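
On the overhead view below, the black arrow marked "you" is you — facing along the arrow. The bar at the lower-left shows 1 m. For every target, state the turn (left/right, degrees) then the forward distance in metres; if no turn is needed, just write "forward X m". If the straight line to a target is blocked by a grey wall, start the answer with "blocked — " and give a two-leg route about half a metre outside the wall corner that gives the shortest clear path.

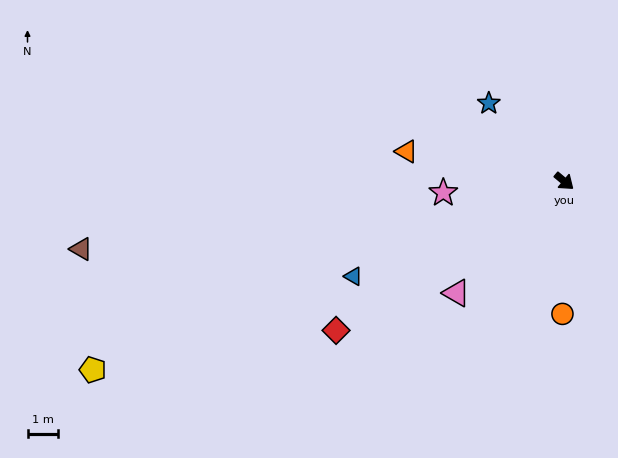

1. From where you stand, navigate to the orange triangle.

turn right 151°, forward 5.2 m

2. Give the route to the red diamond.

turn right 107°, forward 8.9 m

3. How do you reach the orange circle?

turn right 51°, forward 4.3 m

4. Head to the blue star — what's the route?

turn left 174°, forward 3.5 m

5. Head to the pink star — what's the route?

turn right 135°, forward 4.0 m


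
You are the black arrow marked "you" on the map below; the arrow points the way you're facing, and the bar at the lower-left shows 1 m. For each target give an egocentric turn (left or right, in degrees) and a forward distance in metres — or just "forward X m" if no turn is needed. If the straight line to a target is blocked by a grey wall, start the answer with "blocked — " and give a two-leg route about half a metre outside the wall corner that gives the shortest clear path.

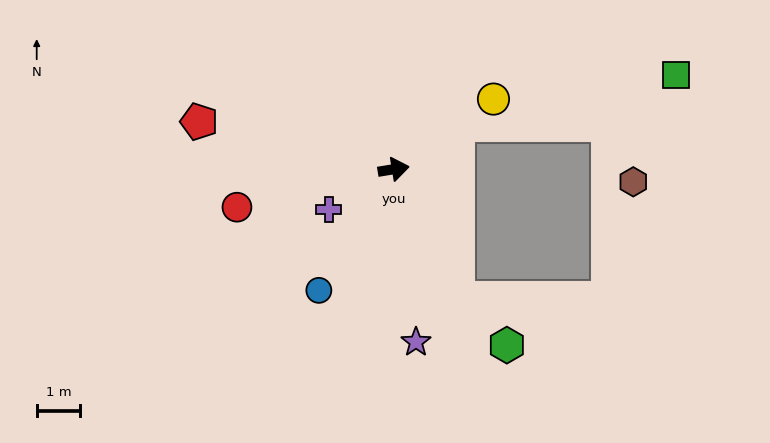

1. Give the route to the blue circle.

turn right 131°, forward 3.3 m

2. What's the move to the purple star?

turn right 92°, forward 4.0 m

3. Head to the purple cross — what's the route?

turn right 157°, forward 1.8 m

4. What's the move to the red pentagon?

turn left 157°, forward 4.6 m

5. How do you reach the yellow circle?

turn left 26°, forward 2.8 m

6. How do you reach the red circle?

turn right 176°, forward 3.7 m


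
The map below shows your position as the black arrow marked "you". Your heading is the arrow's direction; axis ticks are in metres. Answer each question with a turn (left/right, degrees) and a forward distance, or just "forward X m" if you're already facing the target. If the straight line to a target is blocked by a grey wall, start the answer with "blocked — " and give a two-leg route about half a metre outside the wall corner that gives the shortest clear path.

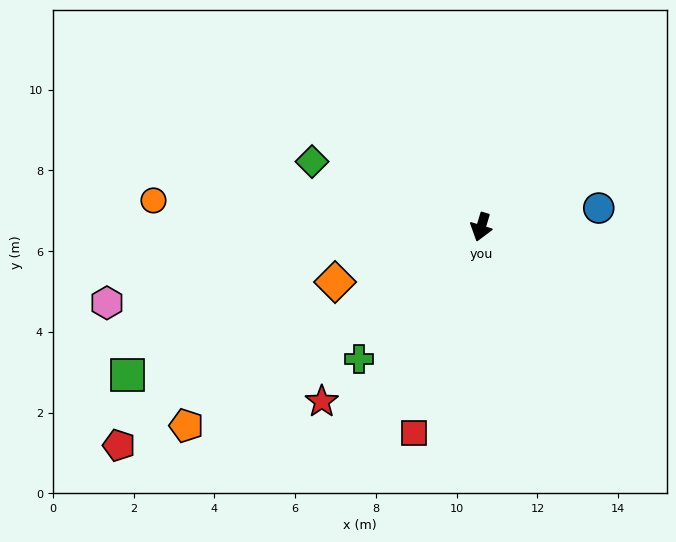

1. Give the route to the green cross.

turn right 26°, forward 4.5 m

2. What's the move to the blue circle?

turn left 116°, forward 3.0 m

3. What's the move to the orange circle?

turn right 78°, forward 8.1 m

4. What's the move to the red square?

forward 5.4 m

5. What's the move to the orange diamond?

turn right 53°, forward 3.9 m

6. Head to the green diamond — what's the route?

turn right 94°, forward 4.5 m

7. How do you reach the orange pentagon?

turn right 39°, forward 8.8 m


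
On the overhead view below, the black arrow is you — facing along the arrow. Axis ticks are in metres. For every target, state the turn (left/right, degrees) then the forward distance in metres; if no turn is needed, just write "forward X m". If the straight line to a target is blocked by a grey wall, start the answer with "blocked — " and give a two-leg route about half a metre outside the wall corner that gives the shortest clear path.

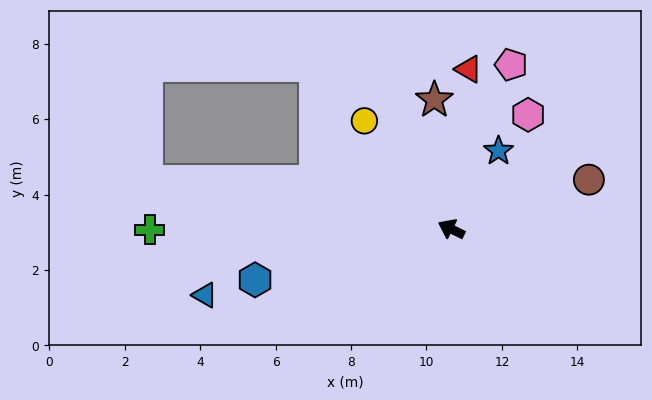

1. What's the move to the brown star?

turn right 56°, forward 3.5 m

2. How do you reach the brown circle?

turn right 134°, forward 3.9 m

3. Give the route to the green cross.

turn left 26°, forward 8.0 m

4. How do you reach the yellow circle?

turn right 25°, forward 3.7 m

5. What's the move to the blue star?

turn right 95°, forward 2.4 m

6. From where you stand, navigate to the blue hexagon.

turn left 41°, forward 5.4 m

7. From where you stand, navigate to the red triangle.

turn right 70°, forward 4.3 m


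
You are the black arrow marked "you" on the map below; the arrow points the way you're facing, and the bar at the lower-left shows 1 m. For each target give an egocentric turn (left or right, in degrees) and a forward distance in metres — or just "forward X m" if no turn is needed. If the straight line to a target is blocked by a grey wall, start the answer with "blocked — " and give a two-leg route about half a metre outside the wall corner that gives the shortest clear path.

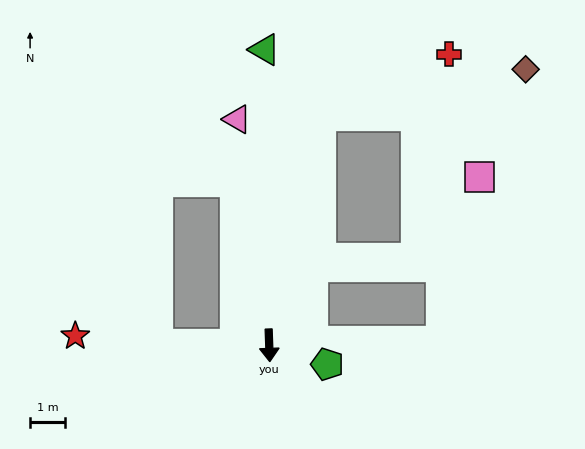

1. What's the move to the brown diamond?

blocked — turn left 165°, forward 6.7 m, then turn right 64°, forward 6.0 m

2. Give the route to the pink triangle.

turn right 174°, forward 6.5 m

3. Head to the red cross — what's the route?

blocked — turn left 165°, forward 6.7 m, then turn right 51°, forward 4.1 m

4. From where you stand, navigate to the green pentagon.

turn left 70°, forward 1.7 m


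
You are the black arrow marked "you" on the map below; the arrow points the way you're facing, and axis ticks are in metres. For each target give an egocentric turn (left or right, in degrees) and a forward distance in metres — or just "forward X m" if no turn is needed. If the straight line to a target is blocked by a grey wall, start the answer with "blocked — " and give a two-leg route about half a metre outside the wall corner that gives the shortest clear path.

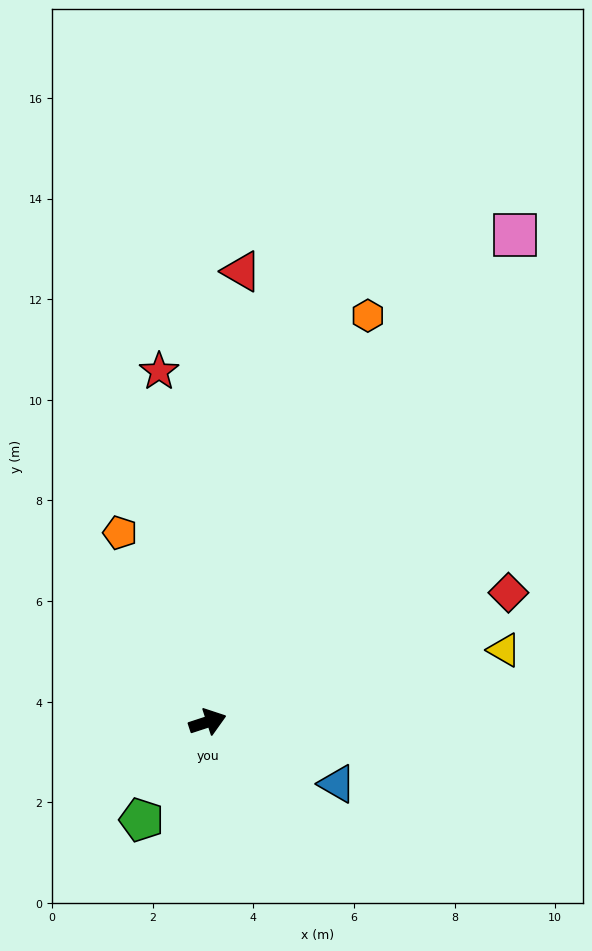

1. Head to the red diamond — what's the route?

turn left 5°, forward 6.5 m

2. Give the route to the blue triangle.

turn right 44°, forward 2.9 m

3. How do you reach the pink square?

turn left 40°, forward 11.4 m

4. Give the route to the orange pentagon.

turn left 97°, forward 4.1 m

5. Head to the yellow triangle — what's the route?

turn right 5°, forward 6.1 m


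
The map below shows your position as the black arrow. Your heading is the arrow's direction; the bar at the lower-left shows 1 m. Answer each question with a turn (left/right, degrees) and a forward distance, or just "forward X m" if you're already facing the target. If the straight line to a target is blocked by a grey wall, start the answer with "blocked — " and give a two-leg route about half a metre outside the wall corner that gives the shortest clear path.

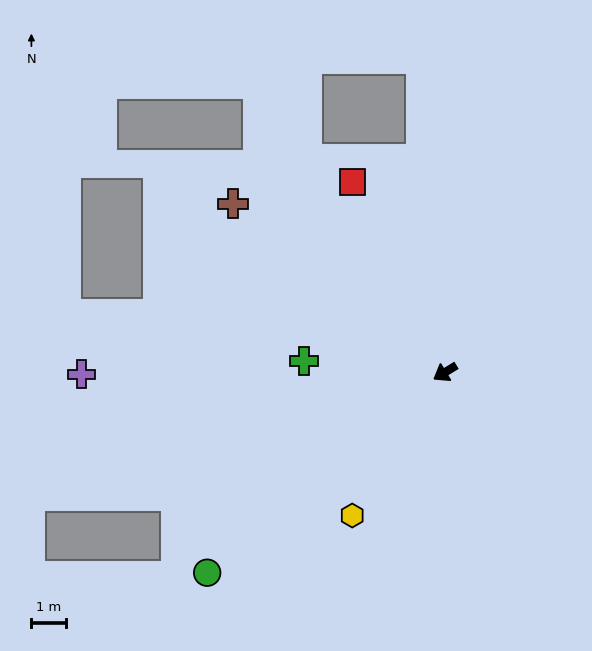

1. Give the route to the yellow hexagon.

turn left 26°, forward 4.9 m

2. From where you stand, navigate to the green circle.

turn left 9°, forward 8.9 m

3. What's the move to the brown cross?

turn right 70°, forward 7.8 m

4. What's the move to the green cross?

turn right 36°, forward 4.1 m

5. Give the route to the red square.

turn right 95°, forward 6.1 m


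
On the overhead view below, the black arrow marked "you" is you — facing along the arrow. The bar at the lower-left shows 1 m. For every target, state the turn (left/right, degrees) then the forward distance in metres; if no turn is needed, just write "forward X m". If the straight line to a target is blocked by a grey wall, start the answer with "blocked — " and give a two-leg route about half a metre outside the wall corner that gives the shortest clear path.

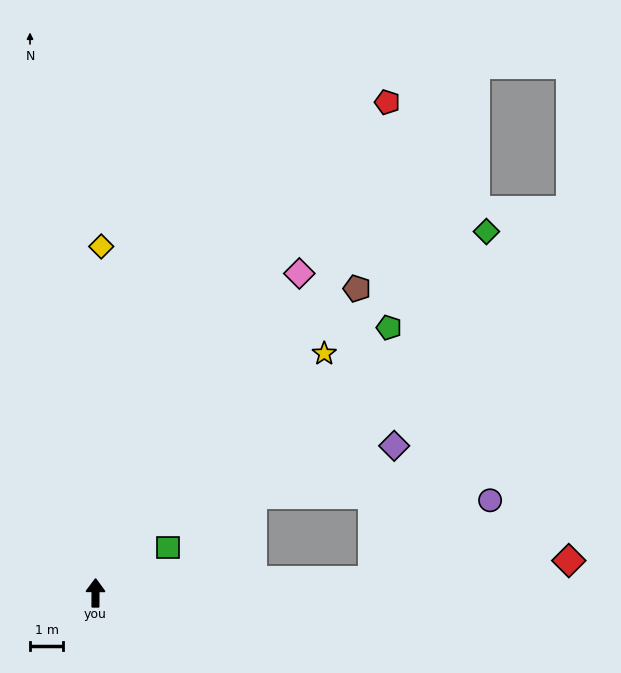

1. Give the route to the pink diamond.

turn right 32°, forward 11.4 m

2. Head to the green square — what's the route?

turn right 58°, forward 2.6 m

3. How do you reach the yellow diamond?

forward 10.4 m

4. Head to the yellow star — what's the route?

turn right 43°, forward 9.9 m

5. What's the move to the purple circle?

blocked — turn right 87°, forward 8.3 m, then turn left 31°, forward 4.3 m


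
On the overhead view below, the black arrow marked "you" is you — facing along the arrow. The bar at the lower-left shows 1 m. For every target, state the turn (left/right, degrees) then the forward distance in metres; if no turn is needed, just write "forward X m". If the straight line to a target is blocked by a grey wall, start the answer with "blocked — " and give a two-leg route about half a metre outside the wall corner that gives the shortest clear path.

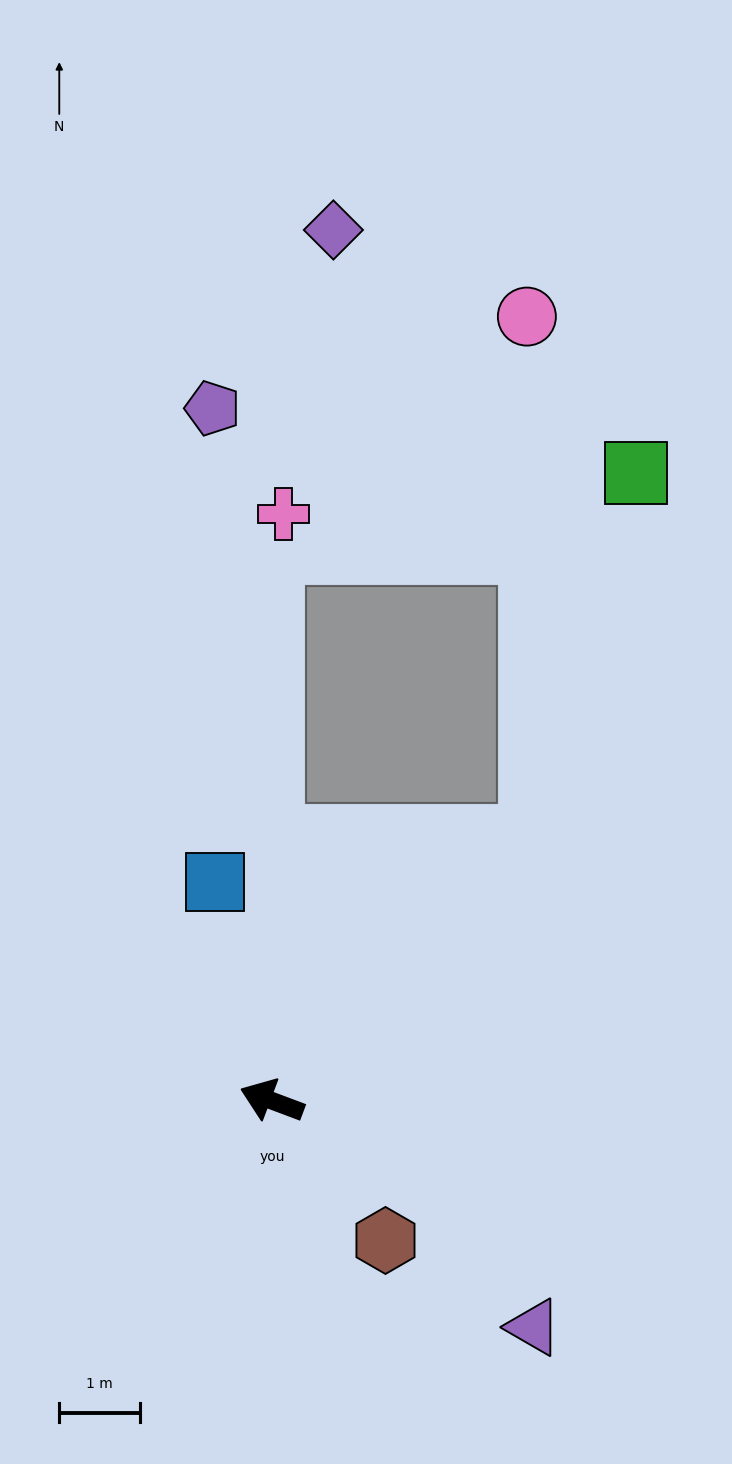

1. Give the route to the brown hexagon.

turn left 150°, forward 2.2 m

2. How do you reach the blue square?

turn right 55°, forward 2.8 m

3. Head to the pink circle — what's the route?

blocked — turn right 114°, forward 4.6 m, then turn left 45°, forward 6.5 m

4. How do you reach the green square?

blocked — turn right 114°, forward 4.6 m, then turn left 29°, forward 4.7 m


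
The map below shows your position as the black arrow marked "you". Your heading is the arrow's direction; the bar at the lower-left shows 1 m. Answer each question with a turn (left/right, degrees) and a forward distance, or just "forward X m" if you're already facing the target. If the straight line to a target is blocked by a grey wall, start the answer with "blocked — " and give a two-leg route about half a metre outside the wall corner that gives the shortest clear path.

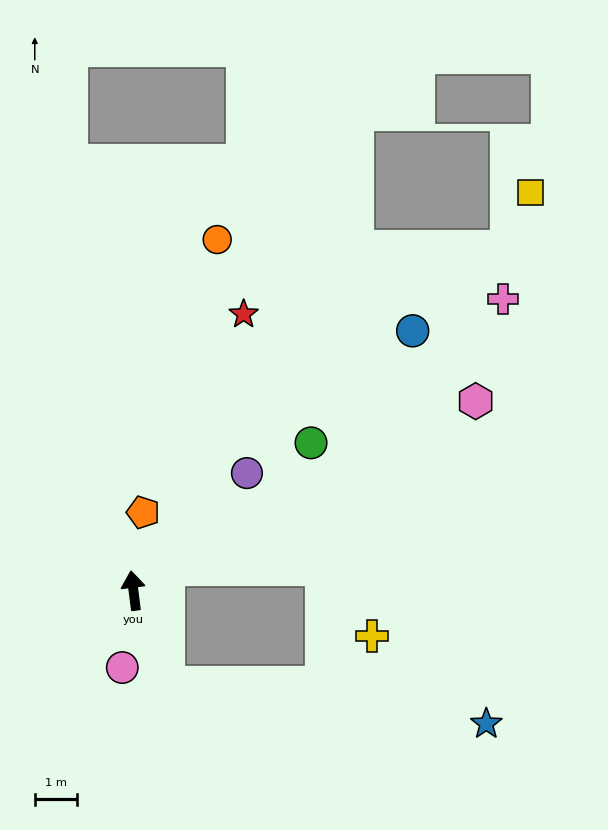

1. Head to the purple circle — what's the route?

turn right 51°, forward 3.8 m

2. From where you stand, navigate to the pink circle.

turn left 165°, forward 1.8 m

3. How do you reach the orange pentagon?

turn right 14°, forward 1.8 m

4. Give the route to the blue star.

blocked — turn right 167°, forward 2.3 m, then turn left 63°, forward 7.5 m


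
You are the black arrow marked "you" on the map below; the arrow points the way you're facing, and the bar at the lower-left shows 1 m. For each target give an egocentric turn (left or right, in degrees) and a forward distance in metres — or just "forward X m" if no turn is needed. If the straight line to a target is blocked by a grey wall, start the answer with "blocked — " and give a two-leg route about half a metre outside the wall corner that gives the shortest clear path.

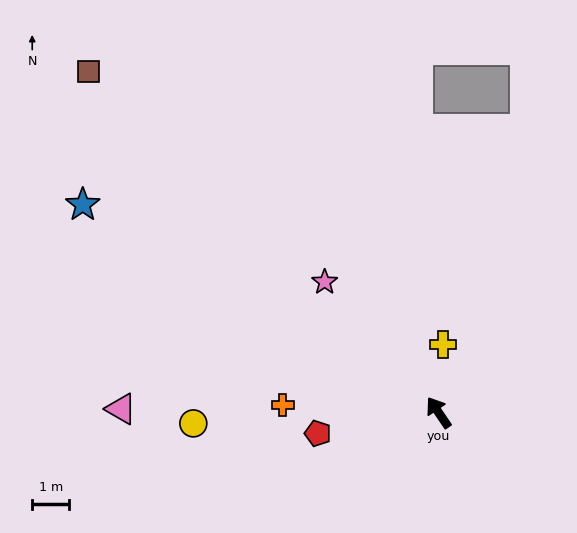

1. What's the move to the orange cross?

turn left 53°, forward 4.2 m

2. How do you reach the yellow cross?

turn right 38°, forward 1.8 m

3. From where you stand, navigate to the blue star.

turn left 26°, forward 11.2 m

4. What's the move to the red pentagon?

turn left 66°, forward 3.3 m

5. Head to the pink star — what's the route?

turn left 7°, forward 4.7 m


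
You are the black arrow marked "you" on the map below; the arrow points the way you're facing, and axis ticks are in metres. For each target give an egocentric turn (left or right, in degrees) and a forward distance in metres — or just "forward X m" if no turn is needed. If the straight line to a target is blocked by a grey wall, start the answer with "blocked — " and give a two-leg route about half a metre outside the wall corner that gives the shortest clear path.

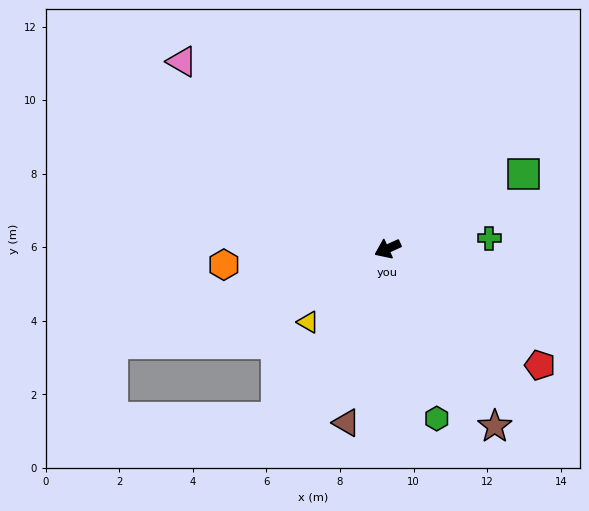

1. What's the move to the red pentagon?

turn left 118°, forward 5.2 m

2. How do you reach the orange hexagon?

turn right 19°, forward 4.5 m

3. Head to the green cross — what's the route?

turn left 161°, forward 2.8 m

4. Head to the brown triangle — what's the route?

turn left 52°, forward 4.9 m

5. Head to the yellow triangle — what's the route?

turn left 18°, forward 2.9 m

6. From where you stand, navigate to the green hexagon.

turn left 82°, forward 4.8 m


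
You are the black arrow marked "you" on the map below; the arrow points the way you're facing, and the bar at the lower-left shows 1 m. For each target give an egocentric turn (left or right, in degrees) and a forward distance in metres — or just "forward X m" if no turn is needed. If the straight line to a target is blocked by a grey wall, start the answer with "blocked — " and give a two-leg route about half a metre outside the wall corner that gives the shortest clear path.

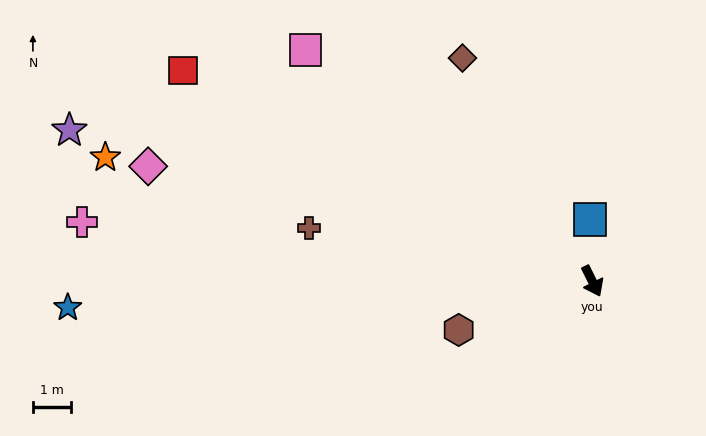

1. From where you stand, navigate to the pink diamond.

turn right 131°, forward 12.0 m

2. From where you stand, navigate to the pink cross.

turn right 123°, forward 13.4 m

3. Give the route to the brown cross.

turn right 127°, forward 7.5 m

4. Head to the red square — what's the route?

turn right 144°, forward 12.0 m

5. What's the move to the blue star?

turn right 114°, forward 13.7 m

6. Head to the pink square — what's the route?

turn right 155°, forward 9.6 m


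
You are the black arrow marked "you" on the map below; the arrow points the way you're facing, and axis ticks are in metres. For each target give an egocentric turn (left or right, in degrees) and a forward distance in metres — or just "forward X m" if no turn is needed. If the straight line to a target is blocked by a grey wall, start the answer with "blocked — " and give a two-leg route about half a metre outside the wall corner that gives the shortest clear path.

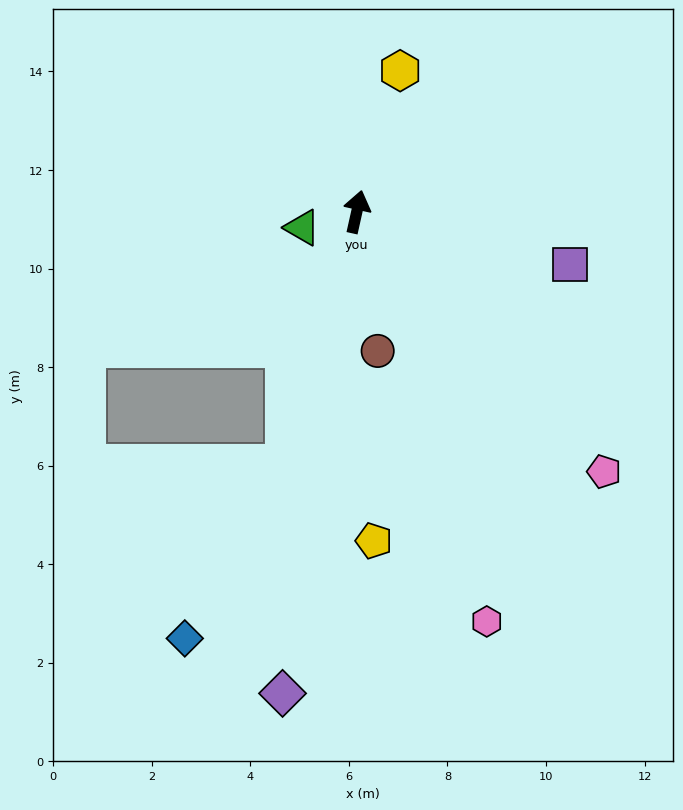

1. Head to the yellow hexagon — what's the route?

turn right 5°, forward 3.0 m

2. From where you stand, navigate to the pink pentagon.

turn right 124°, forward 7.3 m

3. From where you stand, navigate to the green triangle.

turn left 119°, forward 1.2 m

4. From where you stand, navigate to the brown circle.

turn right 159°, forward 2.9 m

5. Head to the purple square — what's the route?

turn right 91°, forward 4.5 m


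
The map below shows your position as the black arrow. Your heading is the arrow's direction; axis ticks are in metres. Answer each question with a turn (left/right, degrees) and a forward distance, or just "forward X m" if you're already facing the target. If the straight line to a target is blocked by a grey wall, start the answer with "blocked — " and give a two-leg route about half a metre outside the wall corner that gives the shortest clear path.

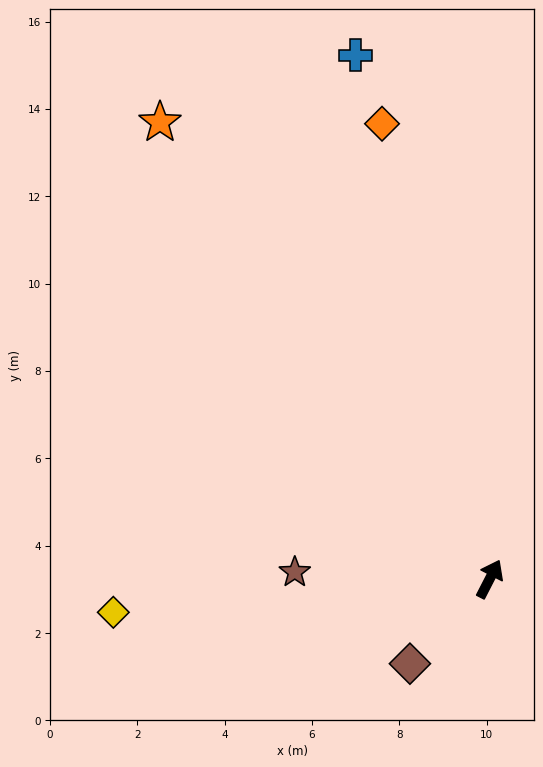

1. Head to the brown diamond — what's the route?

turn left 164°, forward 2.7 m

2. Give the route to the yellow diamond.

turn left 122°, forward 8.7 m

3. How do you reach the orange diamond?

turn left 41°, forward 10.7 m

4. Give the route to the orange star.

turn left 63°, forward 12.9 m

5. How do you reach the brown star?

turn left 115°, forward 4.5 m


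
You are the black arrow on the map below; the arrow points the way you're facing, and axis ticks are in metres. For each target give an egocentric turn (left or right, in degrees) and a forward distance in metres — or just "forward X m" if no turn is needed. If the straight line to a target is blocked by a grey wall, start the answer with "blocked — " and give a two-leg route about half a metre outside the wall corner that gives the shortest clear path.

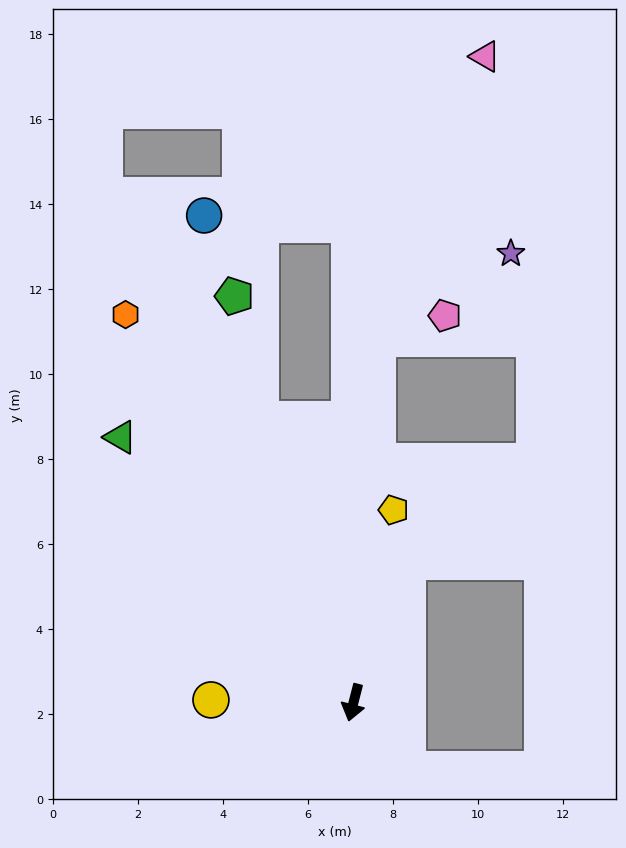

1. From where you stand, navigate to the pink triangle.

blocked — turn right 170°, forward 8.6 m, then turn right 16°, forward 7.1 m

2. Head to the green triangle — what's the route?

turn right 124°, forward 8.3 m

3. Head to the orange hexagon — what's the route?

turn right 135°, forward 10.6 m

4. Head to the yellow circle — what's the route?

turn right 77°, forward 3.4 m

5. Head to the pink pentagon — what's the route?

blocked — turn right 170°, forward 8.6 m, then turn right 66°, forward 1.7 m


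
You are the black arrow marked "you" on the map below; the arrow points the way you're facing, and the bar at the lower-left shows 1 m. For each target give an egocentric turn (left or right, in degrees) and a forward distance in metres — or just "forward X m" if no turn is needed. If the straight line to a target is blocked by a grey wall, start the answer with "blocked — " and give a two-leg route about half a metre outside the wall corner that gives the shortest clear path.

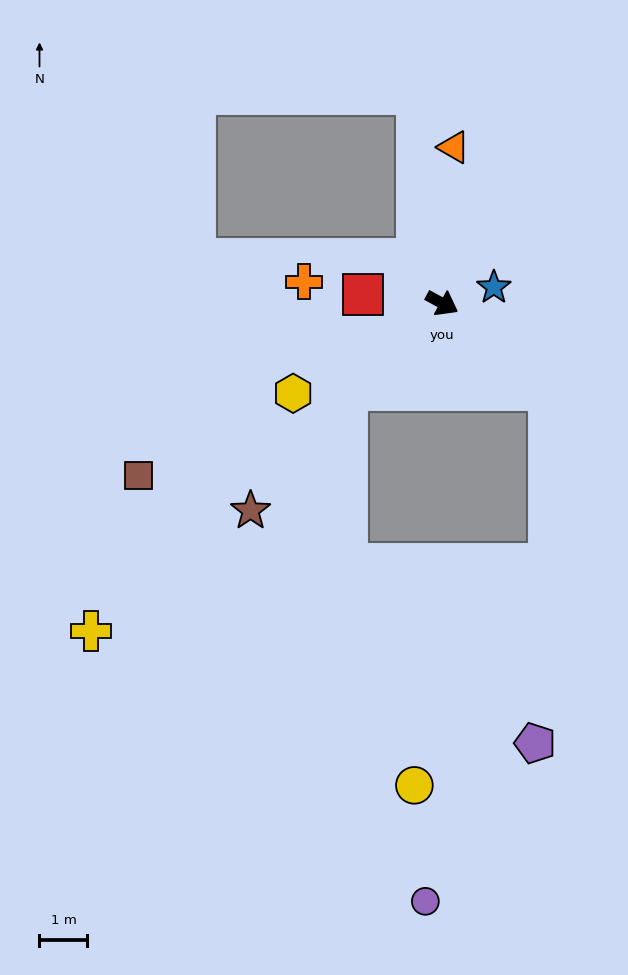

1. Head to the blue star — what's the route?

turn left 46°, forward 1.1 m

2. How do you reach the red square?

turn right 158°, forward 1.7 m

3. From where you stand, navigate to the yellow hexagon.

turn right 120°, forward 3.6 m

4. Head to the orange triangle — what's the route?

turn left 114°, forward 3.3 m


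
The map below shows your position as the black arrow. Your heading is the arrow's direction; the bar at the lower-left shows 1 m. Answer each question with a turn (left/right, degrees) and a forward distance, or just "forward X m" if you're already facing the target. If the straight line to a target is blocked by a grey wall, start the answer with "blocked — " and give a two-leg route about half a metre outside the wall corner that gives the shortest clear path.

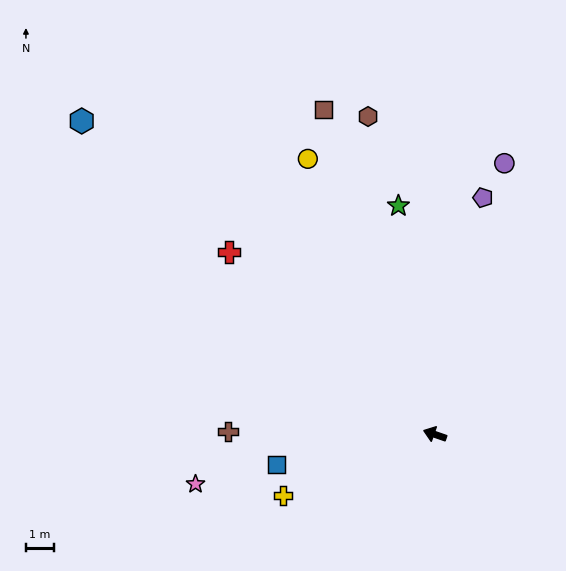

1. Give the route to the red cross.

turn right 22°, forward 9.7 m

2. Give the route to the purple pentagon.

turn right 82°, forward 8.5 m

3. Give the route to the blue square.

turn left 30°, forward 5.7 m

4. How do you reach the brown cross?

turn left 18°, forward 7.3 m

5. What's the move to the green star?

turn right 62°, forward 8.1 m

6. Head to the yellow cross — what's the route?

turn left 41°, forward 5.8 m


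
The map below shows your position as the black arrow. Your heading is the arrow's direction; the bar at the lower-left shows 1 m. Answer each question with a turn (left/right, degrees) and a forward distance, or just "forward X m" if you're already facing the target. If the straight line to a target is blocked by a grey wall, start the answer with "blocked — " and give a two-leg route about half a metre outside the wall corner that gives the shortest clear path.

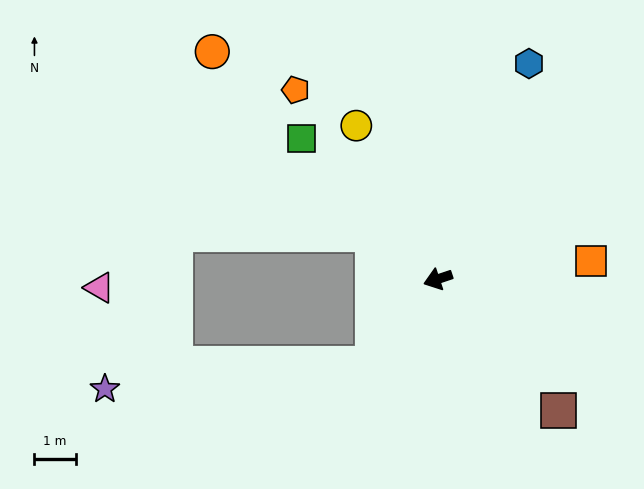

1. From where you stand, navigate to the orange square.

turn left 168°, forward 3.7 m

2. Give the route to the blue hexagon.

turn right 131°, forward 5.7 m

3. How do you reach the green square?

turn right 64°, forward 4.7 m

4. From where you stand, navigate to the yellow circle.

turn right 80°, forward 4.2 m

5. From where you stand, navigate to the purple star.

blocked — turn left 34°, forward 2.6 m, then turn right 47°, forward 6.5 m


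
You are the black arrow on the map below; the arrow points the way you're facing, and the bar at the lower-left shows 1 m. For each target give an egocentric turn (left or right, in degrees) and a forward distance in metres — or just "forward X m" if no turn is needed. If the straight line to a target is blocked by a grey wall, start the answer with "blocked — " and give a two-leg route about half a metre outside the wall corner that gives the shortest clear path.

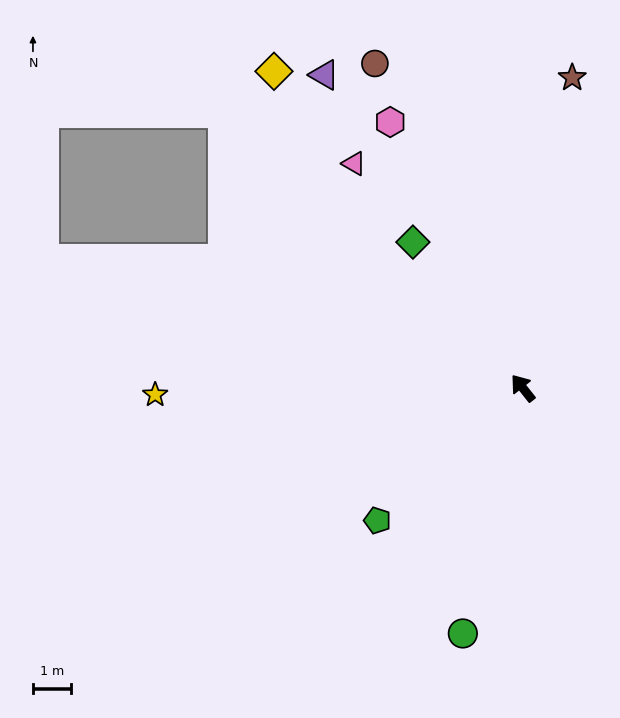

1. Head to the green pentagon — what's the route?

turn left 94°, forward 5.2 m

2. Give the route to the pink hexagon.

turn right 12°, forward 7.8 m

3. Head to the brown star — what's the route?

turn right 47°, forward 8.3 m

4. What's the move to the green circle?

turn left 128°, forward 6.6 m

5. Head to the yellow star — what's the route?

turn left 53°, forward 9.7 m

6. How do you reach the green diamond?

forward 4.8 m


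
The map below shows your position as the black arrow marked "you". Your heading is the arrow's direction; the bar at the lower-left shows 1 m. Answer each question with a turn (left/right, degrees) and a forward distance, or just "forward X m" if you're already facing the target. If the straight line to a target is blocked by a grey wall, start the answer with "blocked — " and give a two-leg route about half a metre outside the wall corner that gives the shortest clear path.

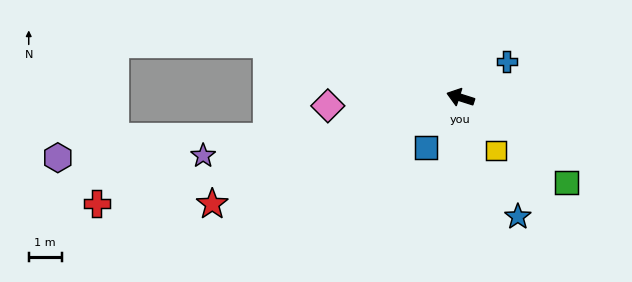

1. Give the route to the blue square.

turn left 73°, forward 1.8 m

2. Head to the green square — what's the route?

turn left 159°, forward 4.1 m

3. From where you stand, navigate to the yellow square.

turn left 141°, forward 1.9 m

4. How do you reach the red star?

turn left 41°, forward 8.2 m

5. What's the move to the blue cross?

turn right 124°, forward 1.8 m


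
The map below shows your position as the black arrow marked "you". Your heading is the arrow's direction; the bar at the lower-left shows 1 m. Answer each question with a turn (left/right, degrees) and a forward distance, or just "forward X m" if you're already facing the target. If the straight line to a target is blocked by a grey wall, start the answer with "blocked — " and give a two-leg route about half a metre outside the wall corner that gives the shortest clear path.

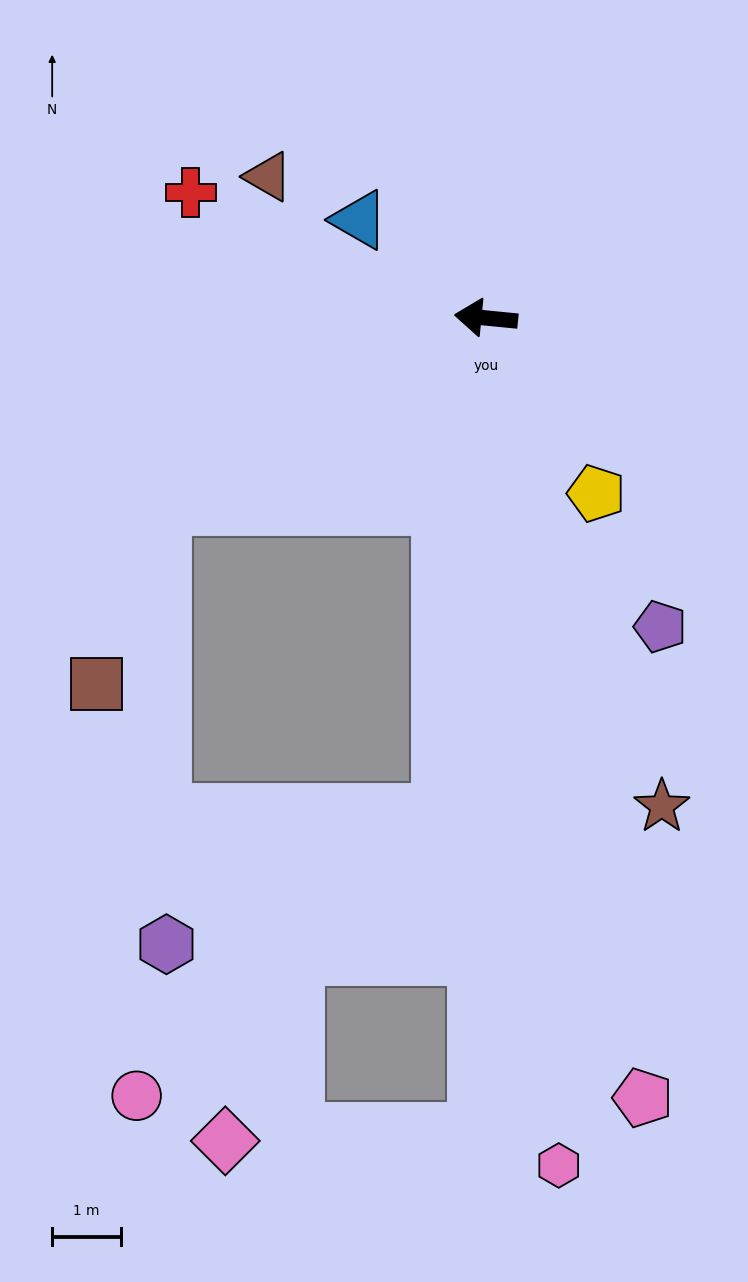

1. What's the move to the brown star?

turn left 115°, forward 7.5 m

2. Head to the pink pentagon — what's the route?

turn left 107°, forward 11.5 m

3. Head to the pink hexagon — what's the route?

turn left 101°, forward 12.4 m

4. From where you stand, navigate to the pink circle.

blocked — turn left 90°, forward 7.2 m, then turn right 41°, forward 6.0 m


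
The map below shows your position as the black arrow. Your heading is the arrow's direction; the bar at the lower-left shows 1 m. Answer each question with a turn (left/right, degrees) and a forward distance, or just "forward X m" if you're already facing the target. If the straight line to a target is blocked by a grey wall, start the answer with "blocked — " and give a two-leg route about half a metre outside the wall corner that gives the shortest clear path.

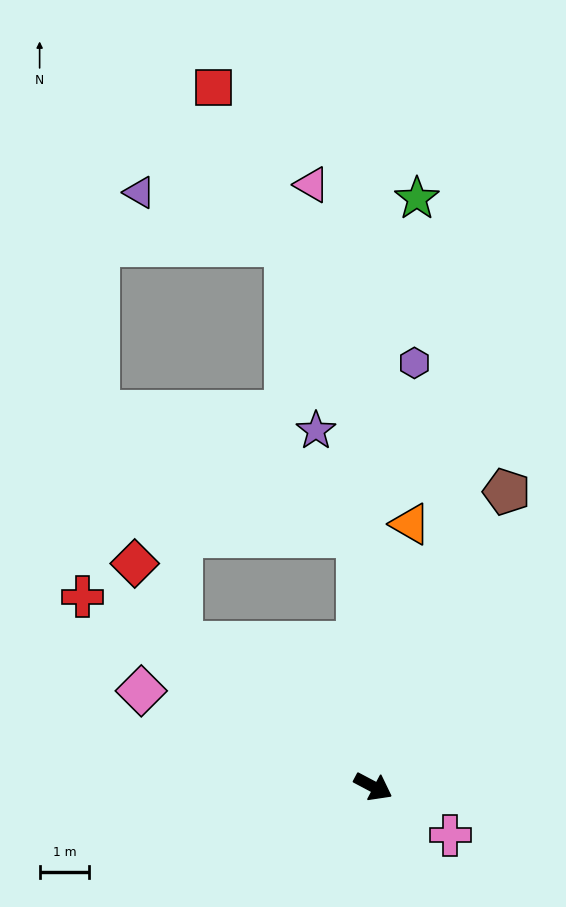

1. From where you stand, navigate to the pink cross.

turn right 4°, forward 1.8 m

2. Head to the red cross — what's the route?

turn left 175°, forward 7.0 m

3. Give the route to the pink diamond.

turn right 175°, forward 5.0 m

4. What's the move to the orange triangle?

turn left 110°, forward 5.3 m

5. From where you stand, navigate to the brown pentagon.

turn left 94°, forward 6.5 m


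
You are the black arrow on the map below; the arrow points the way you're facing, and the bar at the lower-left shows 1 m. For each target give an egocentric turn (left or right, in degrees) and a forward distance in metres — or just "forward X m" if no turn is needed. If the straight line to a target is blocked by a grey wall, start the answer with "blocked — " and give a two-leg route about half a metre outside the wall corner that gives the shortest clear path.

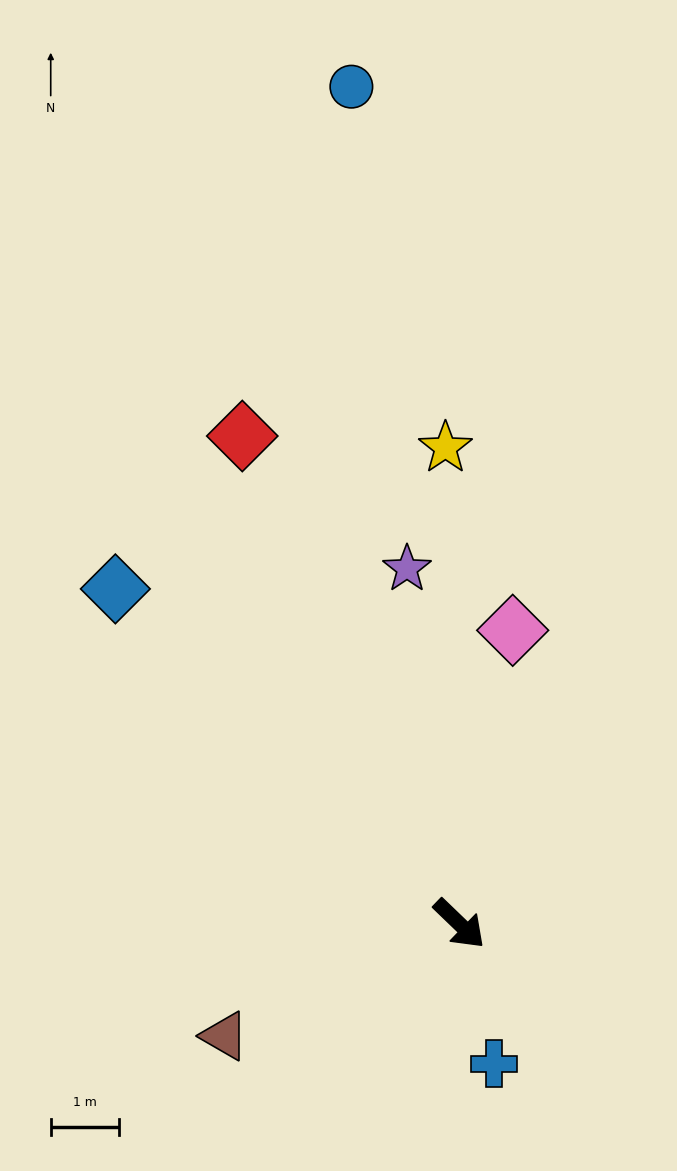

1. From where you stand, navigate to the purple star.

turn left 142°, forward 5.3 m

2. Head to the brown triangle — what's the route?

turn right 111°, forward 3.8 m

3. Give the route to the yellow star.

turn left 136°, forward 7.0 m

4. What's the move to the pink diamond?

turn left 124°, forward 4.4 m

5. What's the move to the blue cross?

turn right 32°, forward 2.1 m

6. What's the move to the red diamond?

turn left 158°, forward 7.8 m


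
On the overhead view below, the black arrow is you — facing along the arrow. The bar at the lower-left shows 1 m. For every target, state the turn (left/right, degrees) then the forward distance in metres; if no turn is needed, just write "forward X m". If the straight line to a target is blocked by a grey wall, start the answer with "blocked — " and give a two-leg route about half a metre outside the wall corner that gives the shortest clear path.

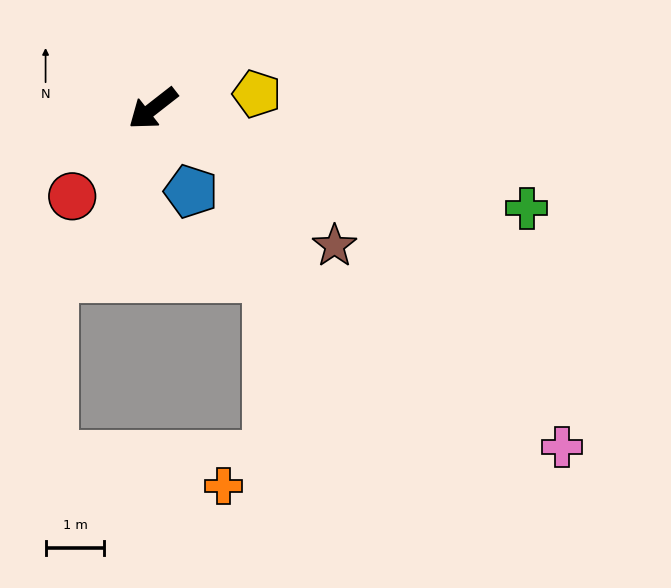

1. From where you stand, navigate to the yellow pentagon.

turn left 150°, forward 1.8 m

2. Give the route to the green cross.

turn left 127°, forward 6.6 m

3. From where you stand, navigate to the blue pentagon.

turn left 77°, forward 1.6 m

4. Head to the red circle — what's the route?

turn left 9°, forward 2.0 m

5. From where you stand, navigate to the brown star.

turn left 105°, forward 3.9 m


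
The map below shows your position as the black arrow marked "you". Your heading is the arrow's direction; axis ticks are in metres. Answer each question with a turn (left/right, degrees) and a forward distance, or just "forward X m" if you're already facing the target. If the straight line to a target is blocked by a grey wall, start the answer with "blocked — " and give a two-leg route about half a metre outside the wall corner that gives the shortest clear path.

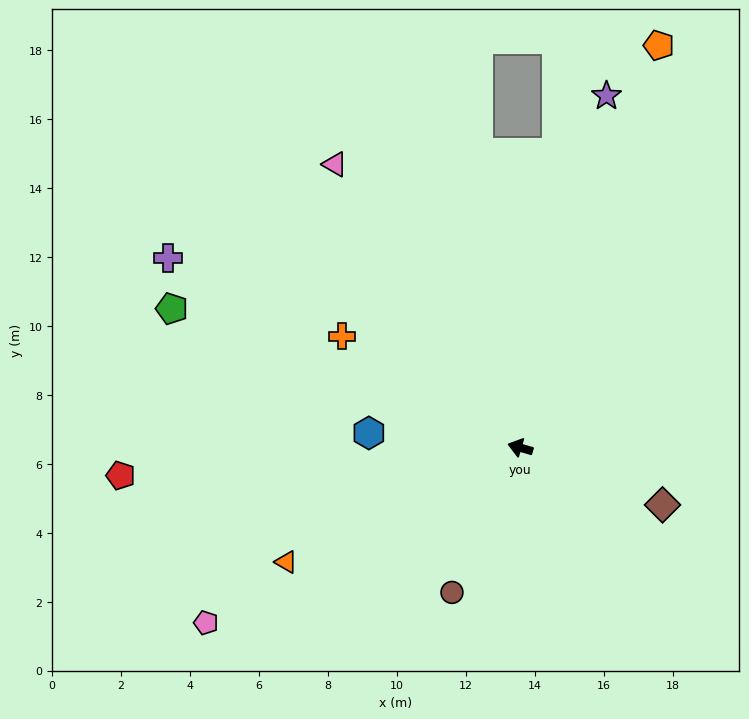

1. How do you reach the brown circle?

turn left 81°, forward 4.6 m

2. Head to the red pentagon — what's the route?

turn left 20°, forward 11.6 m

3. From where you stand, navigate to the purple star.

turn right 88°, forward 10.5 m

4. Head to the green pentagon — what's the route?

turn right 6°, forward 10.9 m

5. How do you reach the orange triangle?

turn left 42°, forward 7.6 m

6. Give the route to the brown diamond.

turn left 174°, forward 4.4 m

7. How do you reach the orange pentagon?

turn right 93°, forward 12.3 m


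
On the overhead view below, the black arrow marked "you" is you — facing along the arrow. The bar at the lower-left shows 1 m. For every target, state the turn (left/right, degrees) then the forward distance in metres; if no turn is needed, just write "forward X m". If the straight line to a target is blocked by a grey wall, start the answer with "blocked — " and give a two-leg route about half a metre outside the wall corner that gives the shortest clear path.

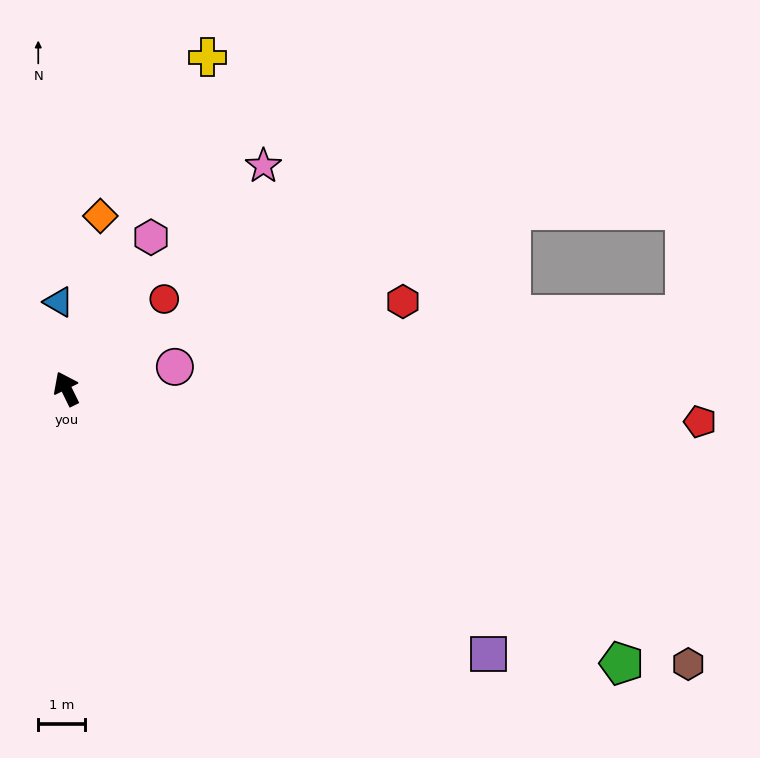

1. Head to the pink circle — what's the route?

turn right 105°, forward 2.4 m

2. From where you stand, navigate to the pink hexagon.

turn right 55°, forward 3.7 m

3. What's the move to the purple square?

turn right 148°, forward 10.8 m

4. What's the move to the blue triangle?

turn right 21°, forward 1.9 m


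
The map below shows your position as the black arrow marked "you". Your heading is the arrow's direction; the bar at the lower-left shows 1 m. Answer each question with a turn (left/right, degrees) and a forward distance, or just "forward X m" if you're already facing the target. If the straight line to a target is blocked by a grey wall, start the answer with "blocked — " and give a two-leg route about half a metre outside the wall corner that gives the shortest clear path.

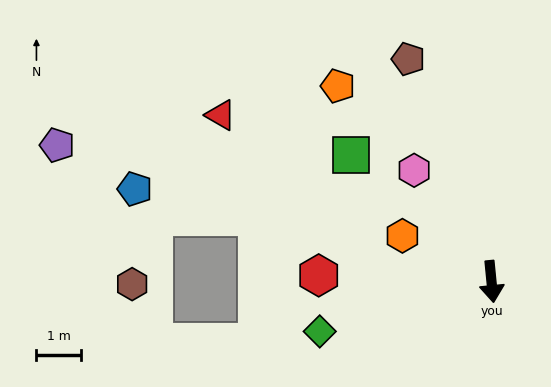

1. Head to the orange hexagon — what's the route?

turn right 123°, forward 2.3 m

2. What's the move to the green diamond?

turn right 79°, forward 4.0 m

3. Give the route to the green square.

turn right 138°, forward 4.3 m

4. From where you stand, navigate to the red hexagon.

turn right 98°, forward 3.9 m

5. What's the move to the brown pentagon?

turn right 165°, forward 5.4 m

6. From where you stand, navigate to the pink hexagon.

turn right 151°, forward 3.1 m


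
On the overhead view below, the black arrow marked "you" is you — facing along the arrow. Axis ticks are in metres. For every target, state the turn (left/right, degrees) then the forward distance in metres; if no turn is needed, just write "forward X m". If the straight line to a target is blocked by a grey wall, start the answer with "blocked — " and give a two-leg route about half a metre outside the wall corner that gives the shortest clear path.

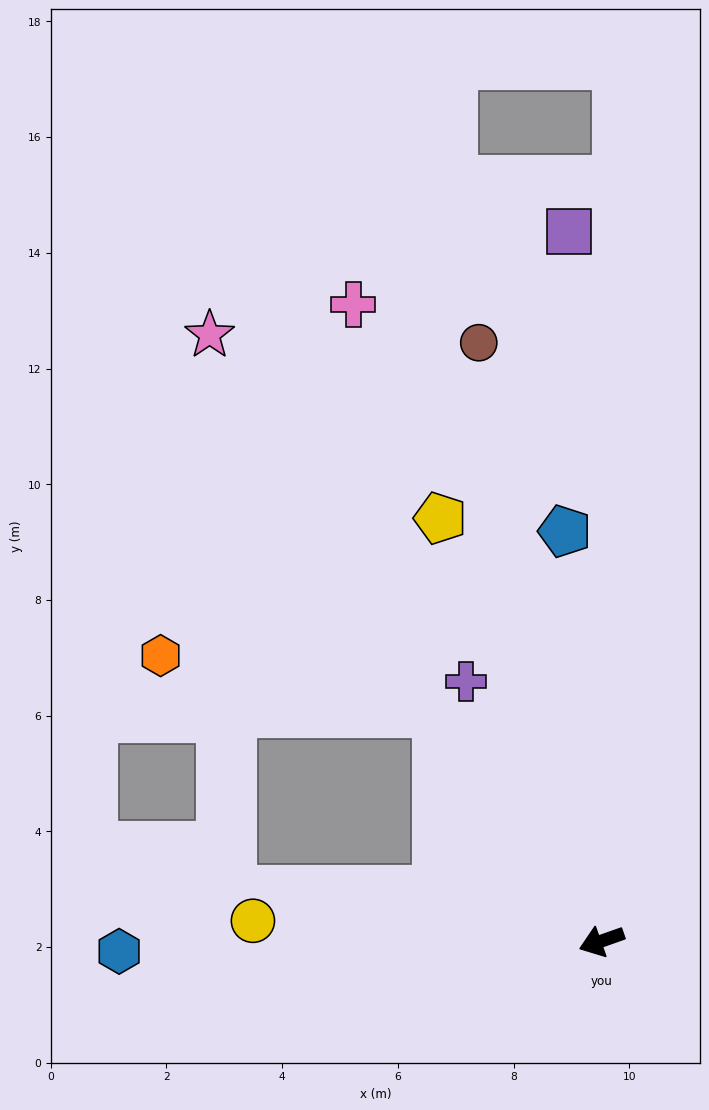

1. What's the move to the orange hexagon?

blocked — turn right 74°, forward 4.9 m, then turn left 43°, forward 4.9 m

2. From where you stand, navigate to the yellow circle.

turn right 23°, forward 6.0 m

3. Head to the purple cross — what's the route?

turn right 82°, forward 5.1 m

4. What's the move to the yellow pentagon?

turn right 89°, forward 7.8 m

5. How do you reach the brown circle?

turn right 98°, forward 10.6 m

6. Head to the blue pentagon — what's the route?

turn right 104°, forward 7.1 m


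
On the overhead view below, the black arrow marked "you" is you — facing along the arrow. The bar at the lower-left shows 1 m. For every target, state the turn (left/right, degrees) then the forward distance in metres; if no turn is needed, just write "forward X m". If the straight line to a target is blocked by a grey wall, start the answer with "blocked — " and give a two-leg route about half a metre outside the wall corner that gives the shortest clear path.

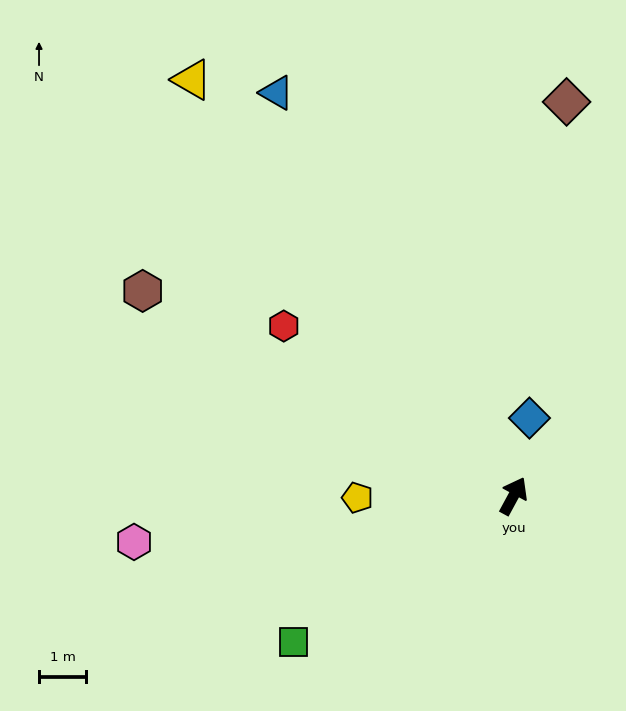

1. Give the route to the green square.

turn left 152°, forward 5.6 m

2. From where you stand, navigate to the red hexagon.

turn left 82°, forward 6.1 m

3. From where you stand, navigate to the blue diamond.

turn left 17°, forward 1.7 m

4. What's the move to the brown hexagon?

turn left 90°, forward 9.0 m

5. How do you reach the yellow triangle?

turn left 66°, forward 11.2 m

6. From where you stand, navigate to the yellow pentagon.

turn left 119°, forward 3.3 m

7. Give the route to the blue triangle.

turn left 59°, forward 9.9 m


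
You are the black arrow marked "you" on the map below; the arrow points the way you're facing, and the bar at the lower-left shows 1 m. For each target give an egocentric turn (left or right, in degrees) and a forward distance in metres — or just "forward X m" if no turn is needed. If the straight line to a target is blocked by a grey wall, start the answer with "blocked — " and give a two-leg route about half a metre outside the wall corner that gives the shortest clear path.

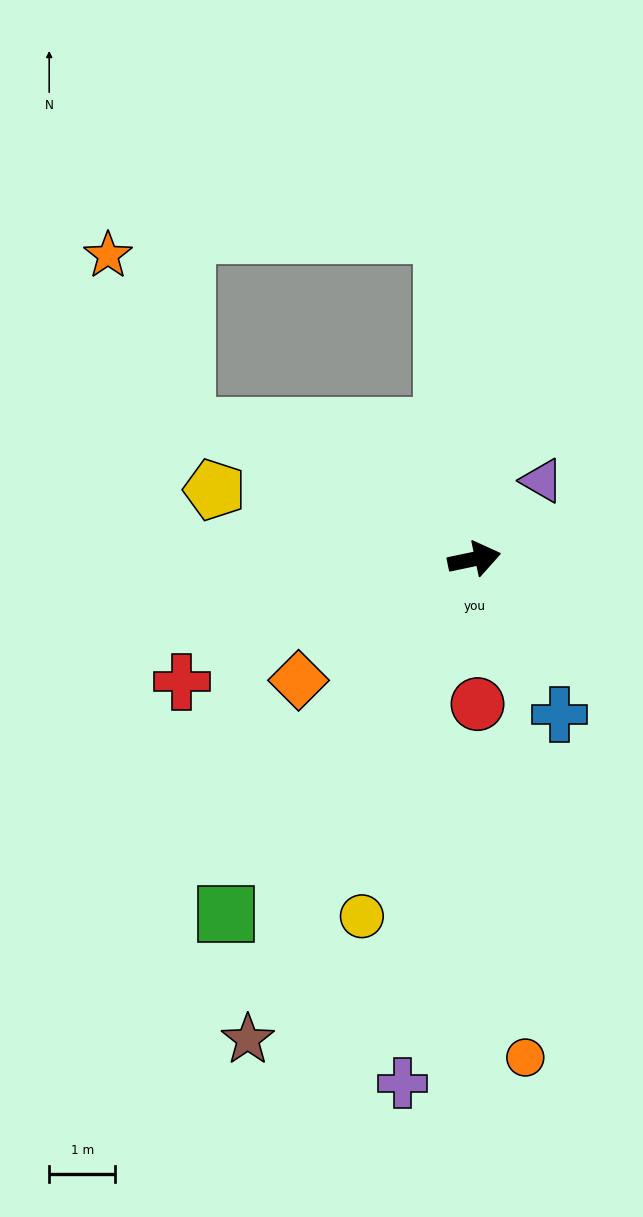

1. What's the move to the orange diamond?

turn right 157°, forward 3.2 m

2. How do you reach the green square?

turn right 137°, forward 6.6 m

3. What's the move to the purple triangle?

turn left 37°, forward 1.6 m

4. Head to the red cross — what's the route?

turn right 169°, forward 4.8 m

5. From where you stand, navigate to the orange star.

blocked — turn left 143°, forward 4.8 m, then turn right 40°, forward 2.9 m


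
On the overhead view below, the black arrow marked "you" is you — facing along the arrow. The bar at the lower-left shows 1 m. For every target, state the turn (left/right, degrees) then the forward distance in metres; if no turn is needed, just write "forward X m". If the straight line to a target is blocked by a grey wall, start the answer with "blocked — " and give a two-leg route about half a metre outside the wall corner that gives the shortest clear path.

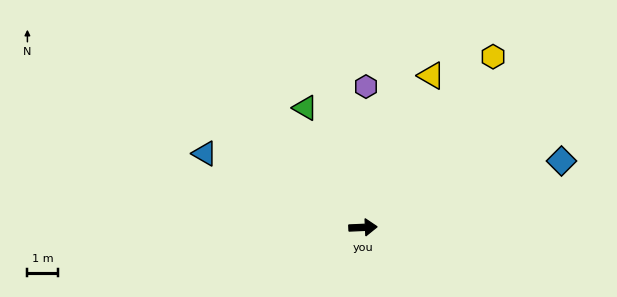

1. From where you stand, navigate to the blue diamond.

turn left 16°, forward 6.8 m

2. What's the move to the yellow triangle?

turn left 63°, forward 5.4 m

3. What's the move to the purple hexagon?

turn left 86°, forward 4.6 m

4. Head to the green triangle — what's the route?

turn left 113°, forward 4.3 m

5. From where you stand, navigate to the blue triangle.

turn left 152°, forward 5.7 m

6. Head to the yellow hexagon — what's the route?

turn left 50°, forward 7.0 m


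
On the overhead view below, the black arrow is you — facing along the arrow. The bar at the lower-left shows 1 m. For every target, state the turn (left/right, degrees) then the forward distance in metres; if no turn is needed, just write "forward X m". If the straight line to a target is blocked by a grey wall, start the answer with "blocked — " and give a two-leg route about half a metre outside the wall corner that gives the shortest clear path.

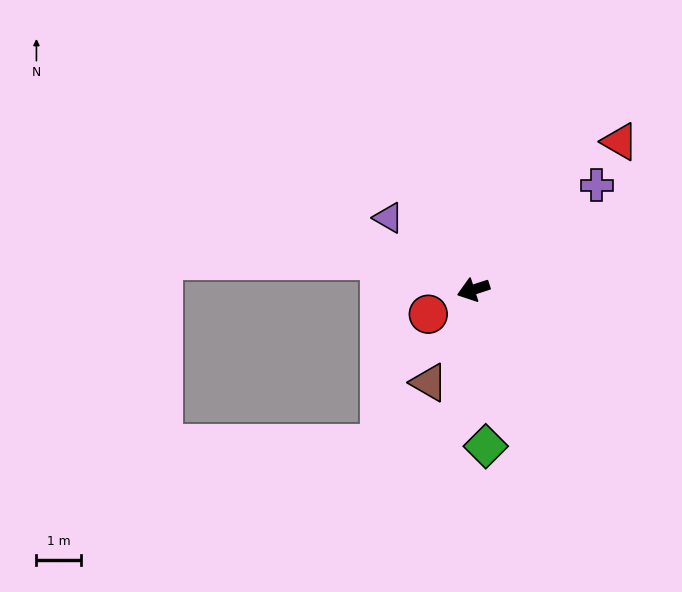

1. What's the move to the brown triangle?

turn left 46°, forward 2.3 m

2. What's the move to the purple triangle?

turn right 58°, forward 2.5 m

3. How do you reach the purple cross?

turn right 158°, forward 3.6 m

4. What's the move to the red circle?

turn left 11°, forward 1.2 m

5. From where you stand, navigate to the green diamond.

turn left 77°, forward 3.5 m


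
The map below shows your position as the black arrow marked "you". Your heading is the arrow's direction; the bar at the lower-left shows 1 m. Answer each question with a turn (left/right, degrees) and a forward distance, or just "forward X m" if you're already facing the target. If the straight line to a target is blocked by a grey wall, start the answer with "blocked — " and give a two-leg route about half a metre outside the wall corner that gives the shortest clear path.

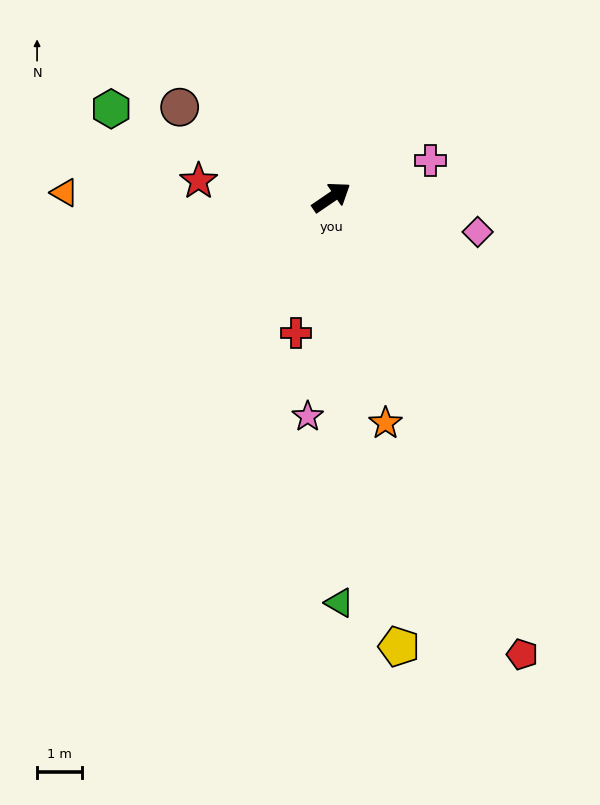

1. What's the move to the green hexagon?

turn left 124°, forward 5.3 m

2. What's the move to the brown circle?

turn left 115°, forward 4.0 m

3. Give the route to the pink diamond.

turn right 48°, forward 3.4 m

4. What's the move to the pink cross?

turn right 14°, forward 2.4 m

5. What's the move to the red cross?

turn right 139°, forward 3.2 m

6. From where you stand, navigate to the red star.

turn left 139°, forward 3.0 m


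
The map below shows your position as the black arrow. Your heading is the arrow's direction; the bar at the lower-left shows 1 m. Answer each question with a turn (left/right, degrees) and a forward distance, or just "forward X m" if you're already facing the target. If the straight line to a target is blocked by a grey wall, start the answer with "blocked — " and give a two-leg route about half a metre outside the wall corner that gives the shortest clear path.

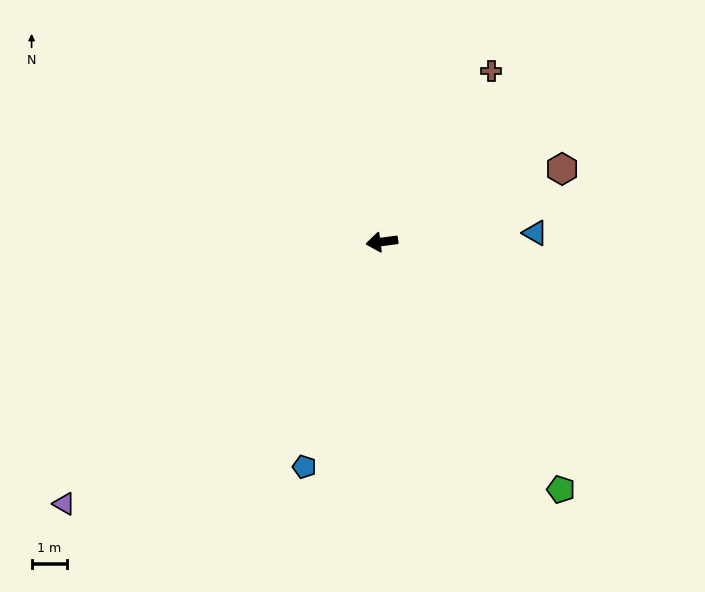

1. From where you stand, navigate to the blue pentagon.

turn left 63°, forward 6.7 m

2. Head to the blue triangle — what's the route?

turn left 176°, forward 4.3 m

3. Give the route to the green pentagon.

turn left 118°, forward 8.5 m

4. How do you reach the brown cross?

turn right 130°, forward 5.7 m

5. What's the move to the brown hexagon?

turn right 165°, forward 5.4 m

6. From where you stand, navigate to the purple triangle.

turn left 32°, forward 11.5 m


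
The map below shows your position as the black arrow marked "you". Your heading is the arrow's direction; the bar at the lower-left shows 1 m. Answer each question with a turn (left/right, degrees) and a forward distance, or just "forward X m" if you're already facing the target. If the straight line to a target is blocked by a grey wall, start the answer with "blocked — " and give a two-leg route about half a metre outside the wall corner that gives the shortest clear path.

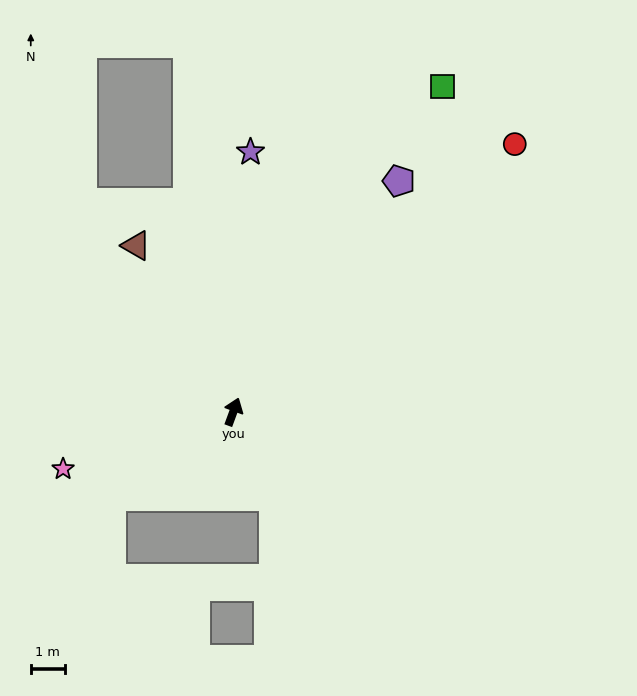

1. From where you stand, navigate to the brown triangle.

turn left 51°, forward 5.6 m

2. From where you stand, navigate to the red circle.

turn right 26°, forward 11.4 m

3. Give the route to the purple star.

turn left 16°, forward 7.6 m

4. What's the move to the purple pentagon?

turn right 15°, forward 8.3 m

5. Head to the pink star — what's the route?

turn left 129°, forward 5.3 m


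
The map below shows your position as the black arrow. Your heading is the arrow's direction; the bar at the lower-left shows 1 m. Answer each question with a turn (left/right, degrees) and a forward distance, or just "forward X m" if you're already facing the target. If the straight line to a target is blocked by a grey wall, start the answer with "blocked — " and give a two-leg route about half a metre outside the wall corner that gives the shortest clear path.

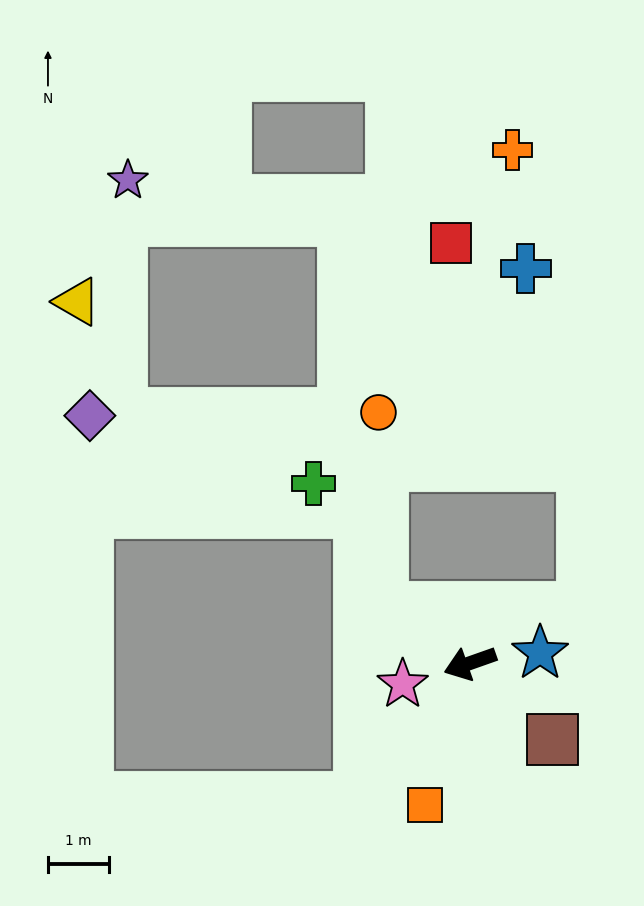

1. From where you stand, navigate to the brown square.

turn left 118°, forward 1.8 m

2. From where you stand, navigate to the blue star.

turn left 169°, forward 1.2 m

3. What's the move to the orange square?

turn left 53°, forward 2.4 m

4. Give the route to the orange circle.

blocked — turn right 52°, forward 1.7 m, then turn right 56°, forward 3.2 m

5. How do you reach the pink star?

turn right 2°, forward 1.1 m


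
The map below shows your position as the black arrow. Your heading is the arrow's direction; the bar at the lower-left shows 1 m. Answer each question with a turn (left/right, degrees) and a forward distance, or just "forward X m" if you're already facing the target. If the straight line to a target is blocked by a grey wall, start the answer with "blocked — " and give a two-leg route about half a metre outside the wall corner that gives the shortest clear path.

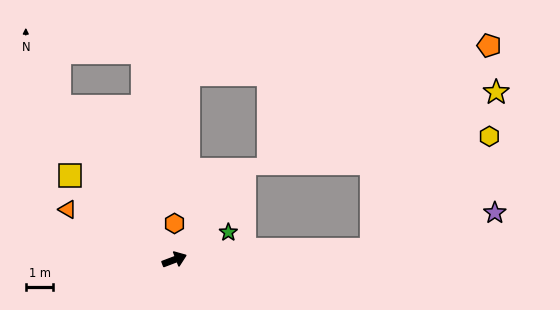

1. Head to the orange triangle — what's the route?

turn left 134°, forward 4.3 m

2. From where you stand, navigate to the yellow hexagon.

blocked — turn right 18°, forward 7.1 m, then turn left 41°, forward 5.9 m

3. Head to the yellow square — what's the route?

turn left 120°, forward 4.9 m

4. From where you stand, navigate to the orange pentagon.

blocked — turn right 18°, forward 7.1 m, then turn left 57°, forward 8.5 m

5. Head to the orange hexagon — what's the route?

turn left 69°, forward 1.3 m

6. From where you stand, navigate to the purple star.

blocked — turn right 18°, forward 7.1 m, then turn left 14°, forward 4.7 m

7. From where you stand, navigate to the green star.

turn left 6°, forward 2.2 m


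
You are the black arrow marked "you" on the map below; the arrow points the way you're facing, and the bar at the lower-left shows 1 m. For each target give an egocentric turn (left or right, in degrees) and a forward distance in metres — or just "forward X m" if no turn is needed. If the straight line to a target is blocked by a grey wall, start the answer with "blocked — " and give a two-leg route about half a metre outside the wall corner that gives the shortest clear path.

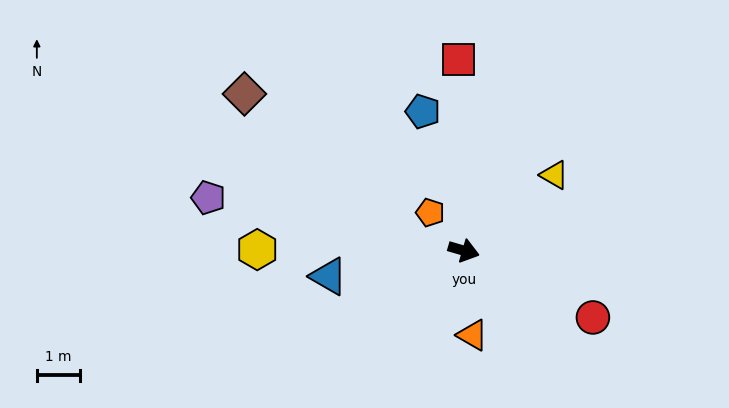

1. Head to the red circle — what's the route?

turn right 11°, forward 3.4 m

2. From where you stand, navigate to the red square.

turn left 108°, forward 4.4 m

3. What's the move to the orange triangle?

turn right 68°, forward 2.0 m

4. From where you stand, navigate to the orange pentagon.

turn left 148°, forward 1.2 m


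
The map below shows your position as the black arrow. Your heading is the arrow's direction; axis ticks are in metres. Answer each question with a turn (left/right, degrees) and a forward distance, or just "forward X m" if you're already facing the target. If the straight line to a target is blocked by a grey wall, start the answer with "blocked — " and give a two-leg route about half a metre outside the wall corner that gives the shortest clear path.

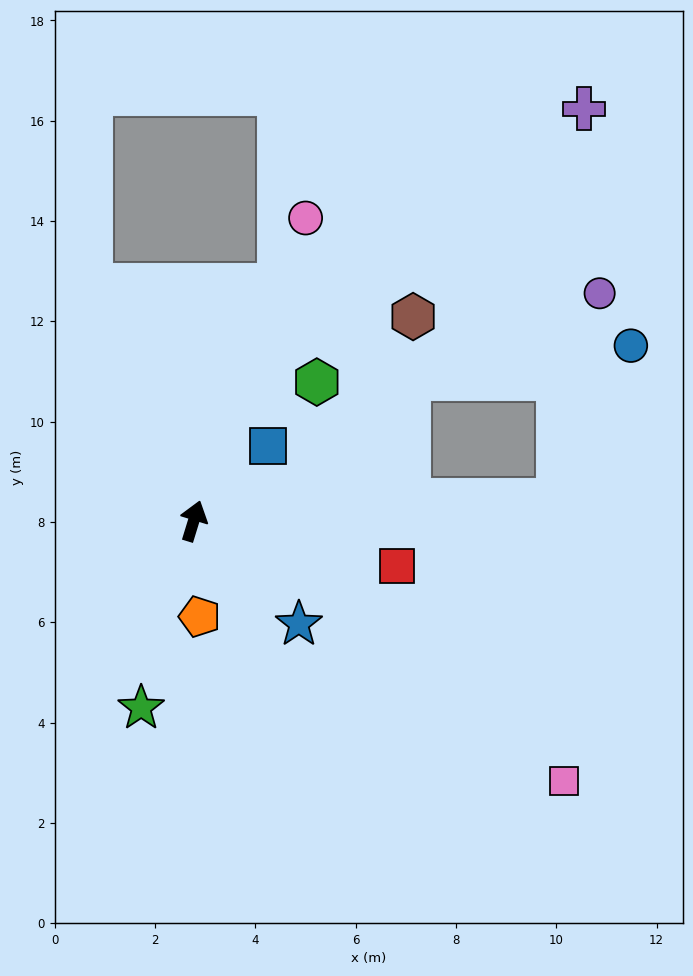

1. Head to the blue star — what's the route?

turn right 117°, forward 2.9 m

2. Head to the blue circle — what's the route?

blocked — turn right 70°, forward 7.3 m, then turn left 62°, forward 3.4 m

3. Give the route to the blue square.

turn right 28°, forward 2.1 m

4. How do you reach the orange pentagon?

turn right 159°, forward 1.9 m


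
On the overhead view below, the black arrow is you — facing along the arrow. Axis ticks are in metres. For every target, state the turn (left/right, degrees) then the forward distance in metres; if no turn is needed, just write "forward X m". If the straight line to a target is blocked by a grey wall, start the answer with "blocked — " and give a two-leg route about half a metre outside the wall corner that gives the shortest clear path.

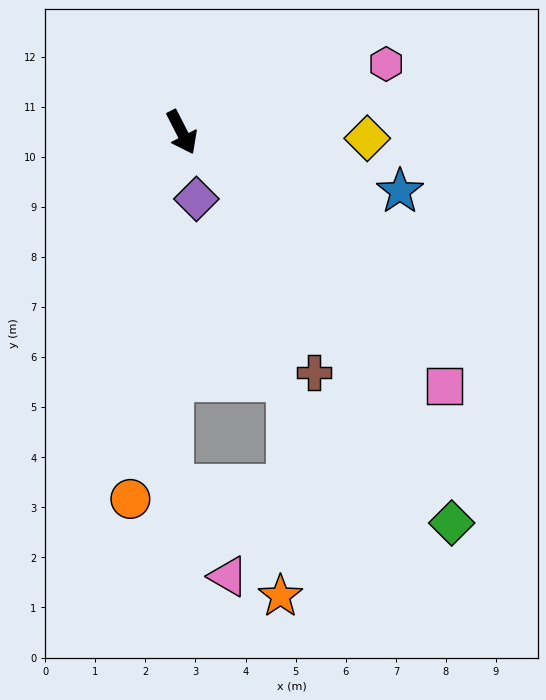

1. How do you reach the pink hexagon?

turn left 81°, forward 4.3 m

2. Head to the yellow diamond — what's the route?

turn left 61°, forward 3.7 m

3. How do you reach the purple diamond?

turn right 15°, forward 1.4 m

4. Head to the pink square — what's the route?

turn left 19°, forward 7.3 m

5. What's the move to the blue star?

turn left 48°, forward 4.5 m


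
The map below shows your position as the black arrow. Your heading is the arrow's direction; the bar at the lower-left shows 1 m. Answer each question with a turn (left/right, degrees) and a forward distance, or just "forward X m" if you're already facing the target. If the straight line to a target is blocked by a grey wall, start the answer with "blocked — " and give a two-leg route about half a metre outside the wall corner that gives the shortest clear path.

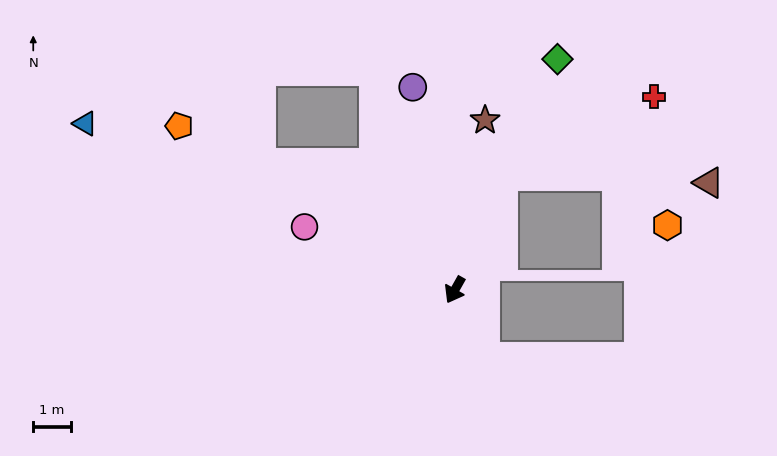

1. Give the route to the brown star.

turn right 161°, forward 4.6 m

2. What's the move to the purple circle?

turn right 139°, forward 5.5 m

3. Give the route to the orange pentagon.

turn right 91°, forward 8.5 m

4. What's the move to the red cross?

blocked — turn right 173°, forward 3.3 m, then turn right 40°, forward 4.5 m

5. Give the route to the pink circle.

turn right 83°, forward 4.3 m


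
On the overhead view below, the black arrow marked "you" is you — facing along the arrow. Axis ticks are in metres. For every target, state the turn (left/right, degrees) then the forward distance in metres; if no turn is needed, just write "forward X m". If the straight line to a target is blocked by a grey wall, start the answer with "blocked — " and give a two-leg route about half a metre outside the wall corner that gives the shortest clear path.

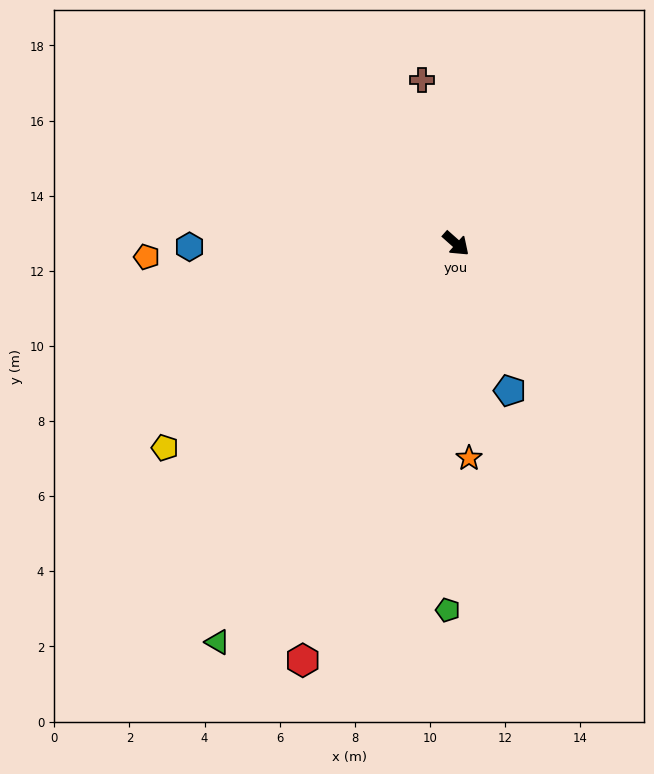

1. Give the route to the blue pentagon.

turn right 28°, forward 4.2 m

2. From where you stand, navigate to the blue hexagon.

turn right 138°, forward 7.1 m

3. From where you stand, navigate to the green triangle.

turn right 79°, forward 12.4 m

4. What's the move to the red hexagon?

turn right 69°, forward 11.8 m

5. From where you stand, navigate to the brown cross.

turn left 143°, forward 4.5 m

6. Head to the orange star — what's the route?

turn right 45°, forward 5.7 m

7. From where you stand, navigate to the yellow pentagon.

turn right 103°, forward 9.5 m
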